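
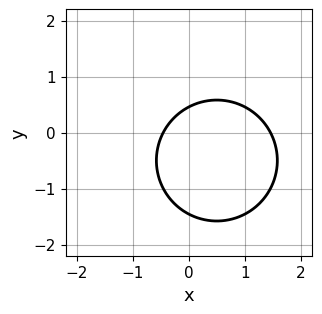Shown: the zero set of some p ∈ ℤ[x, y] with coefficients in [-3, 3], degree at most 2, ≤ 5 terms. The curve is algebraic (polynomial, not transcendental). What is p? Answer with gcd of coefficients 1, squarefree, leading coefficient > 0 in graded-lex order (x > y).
(a) The degree is 2 — a generic line meets the curve in up to 2 points.
(b) The integer polynomial consistent with all of this is the stated p.

3*x^2 + 3*y^2 - 3*x + 3*y - 2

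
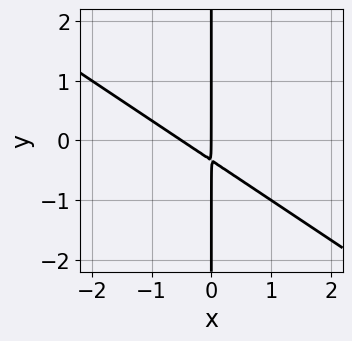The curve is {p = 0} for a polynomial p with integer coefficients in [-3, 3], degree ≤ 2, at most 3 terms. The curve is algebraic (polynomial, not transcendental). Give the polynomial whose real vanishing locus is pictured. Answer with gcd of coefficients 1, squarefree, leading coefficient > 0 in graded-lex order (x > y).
2*x^2 + 3*x*y + x

First, the degree is 2 — no degree-1 curve has this shape.
Next, from the visible intercepts: the visible y-axis segment lies entirely on the curve; it crosses the x-axis at the gridline x = 0.
Finally, matching integer coefficients to the picture gives p.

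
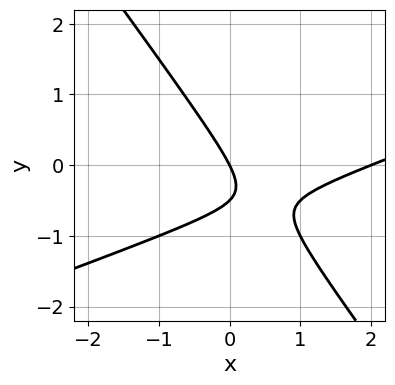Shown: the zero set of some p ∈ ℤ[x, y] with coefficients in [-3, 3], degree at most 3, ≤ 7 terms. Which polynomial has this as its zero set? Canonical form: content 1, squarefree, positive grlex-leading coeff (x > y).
x^2 - 2*x*y - 2*y^2 - 2*x - y

(a) The degree is 2 — the shape is more complex than any degree-1 curve.
(b) From the axis intercepts and sections: it meets the y-axis at y = 0 (among the integer gridlines); among the integer gridlines, it crosses the x-axis at x ∈ {0, 2}.
(c) Putting this together gives p.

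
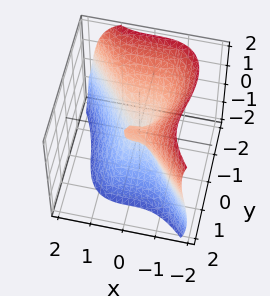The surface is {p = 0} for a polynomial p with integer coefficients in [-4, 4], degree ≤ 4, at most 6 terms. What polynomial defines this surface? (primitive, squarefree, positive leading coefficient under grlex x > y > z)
3*x^3 + 2*y^3 + z^3 - 2*y*z

First, degree: no degree-2 surface has this shape, so deg p = 3.
Then, reading off the gridlines: it crosses the x-axis at the gridline x = 0; it crosses the z-axis at the gridline z = 0.
Finally, together with the visible shape, these determine p as stated.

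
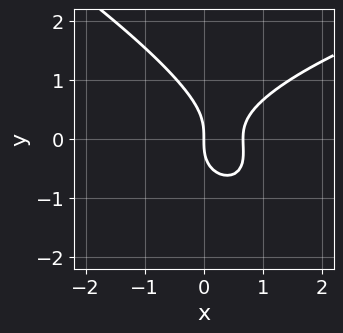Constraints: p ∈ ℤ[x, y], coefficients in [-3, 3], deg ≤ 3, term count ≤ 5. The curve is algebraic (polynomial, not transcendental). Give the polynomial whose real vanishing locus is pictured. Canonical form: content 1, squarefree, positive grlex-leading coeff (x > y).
x*y^2 + 2*y^3 - 3*x^2 + 2*x

The degree is 3 — the shape is more complex than any degree-2 curve.
Against the integer gridlines: it crosses the y-axis at the gridline y = 0; one x-axis crossing is at x = 0.
Putting this together gives p.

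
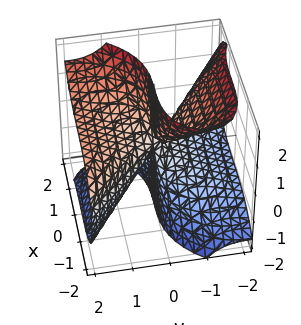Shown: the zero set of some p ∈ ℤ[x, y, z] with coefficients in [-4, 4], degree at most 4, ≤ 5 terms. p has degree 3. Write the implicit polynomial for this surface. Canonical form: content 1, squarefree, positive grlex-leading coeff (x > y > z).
deg p = 3. The shape is more complex than any degree-2 surface.
From the axis intercepts and sections: it crosses the y-axis at the gridline y = 0; it meets the x-axis at x = 0 (among the integer gridlines).
The integer polynomial consistent with all of this is the stated p. Check: (0, 0, 1) on the z-axis lies on the surface, and p(0, 0, 1) = 0. ✓

x^3 + y^3 - y^2*z - 2*y*z^2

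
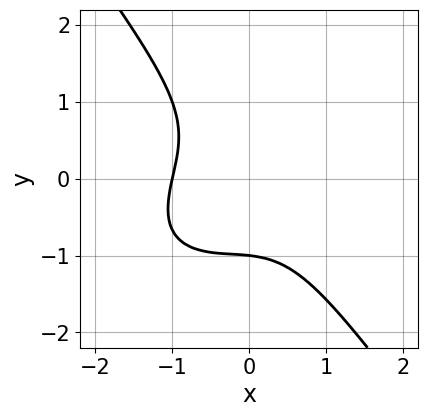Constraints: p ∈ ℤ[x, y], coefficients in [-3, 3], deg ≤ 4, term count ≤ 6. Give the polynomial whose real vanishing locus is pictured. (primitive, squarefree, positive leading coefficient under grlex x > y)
3*x^3 - 2*x^2*y + x*y^2 + 3*y^3 + 3

First, degree: a generic line meets the curve in up to 3 points, so deg p = 3.
Next, observable constraints: it crosses the x-axis at the gridline x = -1; one y-axis crossing is at y = -1.
Finally, together with the visible shape, these determine p as stated.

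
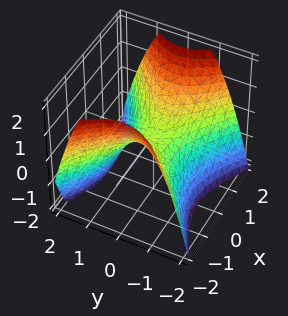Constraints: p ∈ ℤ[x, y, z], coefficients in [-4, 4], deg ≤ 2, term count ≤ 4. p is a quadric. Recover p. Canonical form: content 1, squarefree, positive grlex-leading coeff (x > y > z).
(a) Degree: a hyperbolic paraboloid; a quadric, so deg p = 2.
(b) Symmetries: it's symmetric under y → −y, forcing even powers of y; mirror symmetry x ↦ −x ⇒ only even powers of x.
(c) Against the integer gridlines: it crosses the y-axis at the gridline y = 0; it crosses the x-axis at the gridline x = 0; one z-axis crossing is at z = 0.
(d) Matching integer coefficients to the picture gives p.

2*x^2 - 3*y^2 - 3*z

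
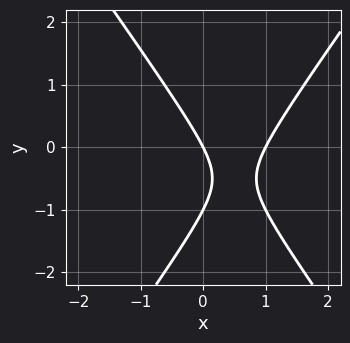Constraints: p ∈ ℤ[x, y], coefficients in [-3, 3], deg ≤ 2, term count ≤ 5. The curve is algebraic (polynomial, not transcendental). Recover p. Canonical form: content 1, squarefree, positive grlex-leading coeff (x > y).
2*x^2 - y^2 - 2*x - y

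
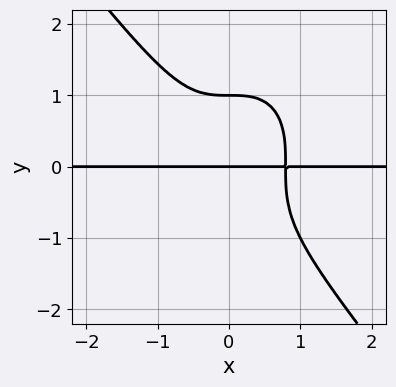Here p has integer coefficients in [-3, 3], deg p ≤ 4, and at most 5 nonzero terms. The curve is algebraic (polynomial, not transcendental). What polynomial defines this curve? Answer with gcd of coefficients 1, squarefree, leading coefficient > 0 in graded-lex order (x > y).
2*x^3*y + y^4 - y

deg p = 4.
From the axis intercepts and sections: every point of the x-axis in the box is on the curve; among the integer gridlines, it crosses the y-axis at y ∈ {0, 1}.
These observations pin down the coefficients.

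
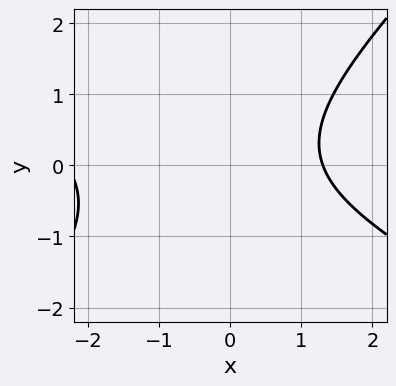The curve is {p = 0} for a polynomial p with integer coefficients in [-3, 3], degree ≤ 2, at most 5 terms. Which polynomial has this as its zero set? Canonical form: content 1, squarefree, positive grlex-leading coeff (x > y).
x^2 + x*y - 2*y^2 + x - 3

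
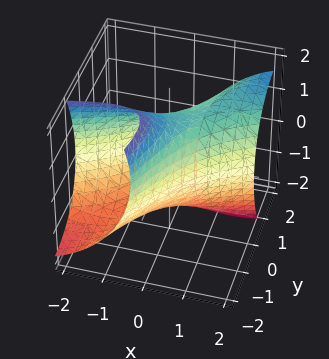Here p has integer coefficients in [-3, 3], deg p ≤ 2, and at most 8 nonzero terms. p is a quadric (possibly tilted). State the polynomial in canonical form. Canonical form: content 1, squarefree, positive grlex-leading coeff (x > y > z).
The degree is 2 — no degree-1 surface has this shape.
Solving for integer coefficients yields p as stated.

x^2 - 3*x*y + y^2 + y*z + z^2 - 2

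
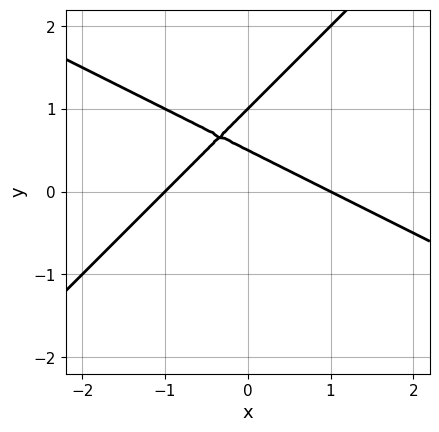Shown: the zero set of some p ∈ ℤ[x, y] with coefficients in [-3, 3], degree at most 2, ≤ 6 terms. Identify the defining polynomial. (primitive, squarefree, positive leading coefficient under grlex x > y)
x^2 + x*y - 2*y^2 + 3*y - 1

(a) Degree: no degree-1 curve has this shape, so deg p = 2.
(b) Against the integer gridlines: among the integer gridlines, it crosses the x-axis at x ∈ {-1, 1}; one y-axis crossing is at y = 1.
(c) Assembling these constraints gives the stated polynomial.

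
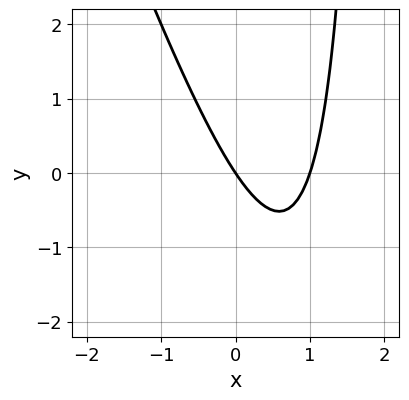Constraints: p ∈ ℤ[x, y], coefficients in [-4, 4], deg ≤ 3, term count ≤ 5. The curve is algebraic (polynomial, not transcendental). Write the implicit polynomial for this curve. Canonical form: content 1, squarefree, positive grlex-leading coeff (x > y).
(a) Degree: no degree-1 curve has this shape, so deg p = 2.
(b) Observable constraints: among the integer gridlines, it crosses the x-axis at x ∈ {0, 1}; one y-axis crossing is at y = 0.
(c) Matching integer coefficients to the picture gives p.

3*x^2 + x*y - 3*x - 2*y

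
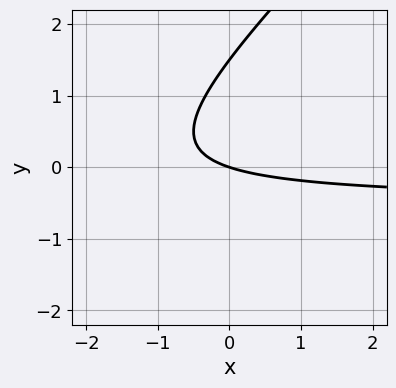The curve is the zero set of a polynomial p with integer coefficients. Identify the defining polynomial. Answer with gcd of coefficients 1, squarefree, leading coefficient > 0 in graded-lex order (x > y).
deg p = 2.
From the visible intercepts: one y-axis crossing is at y = 0; it crosses the x-axis at the gridline x = 0.
Assembling these constraints gives the stated polynomial.

2*x*y - 2*y^2 + x + 3*y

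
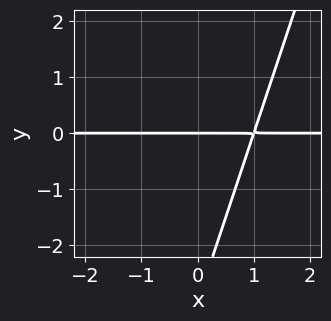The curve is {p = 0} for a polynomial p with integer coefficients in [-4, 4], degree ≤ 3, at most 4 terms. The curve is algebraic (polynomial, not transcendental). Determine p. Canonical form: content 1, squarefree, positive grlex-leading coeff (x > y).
(a) Degree: no degree-1 curve has this shape, so deg p = 2.
(b) From the axis intercepts and sections: one y-axis crossing is at y = 0; the visible x-axis segment lies entirely on the curve.
(c) These observations pin down the coefficients.

3*x*y - y^2 - 3*y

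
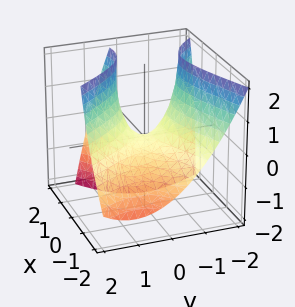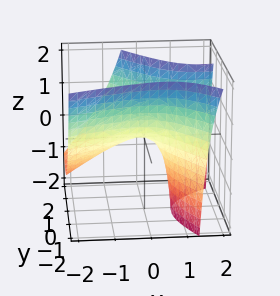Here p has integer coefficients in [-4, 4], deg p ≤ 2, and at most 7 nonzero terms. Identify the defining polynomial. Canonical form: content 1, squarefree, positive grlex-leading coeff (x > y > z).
2*x^2 - 3*x*y - 3*x*z - 3*y^2 + 3*z

First, deg p = 2. The shape is more complex than any degree-1 surface.
Next, from the visible intercepts: it meets the z-axis at z = 0 (among the integer gridlines); it crosses the y-axis at the gridline y = 0; it meets the x-axis at x = 0 (among the integer gridlines).
Finally, putting this together gives p.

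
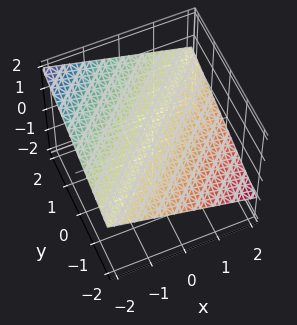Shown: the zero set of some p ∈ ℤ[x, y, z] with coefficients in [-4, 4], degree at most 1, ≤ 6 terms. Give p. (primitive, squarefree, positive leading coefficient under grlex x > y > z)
x - y + 3*z - 2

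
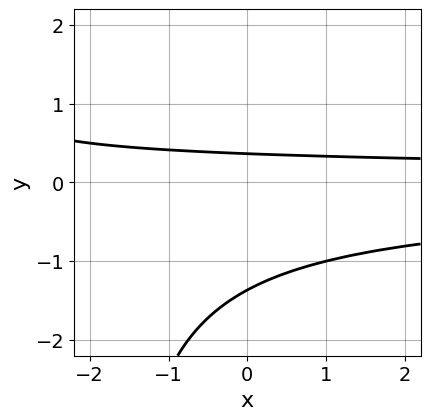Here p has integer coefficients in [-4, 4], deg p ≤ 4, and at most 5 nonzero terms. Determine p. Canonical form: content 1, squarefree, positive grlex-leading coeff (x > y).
deg p = 3.
From the axis intercepts and sections: no x-intercept at any integer in the box.
Putting this together gives p.

x*y^2 + 2*y^2 + 2*y - 1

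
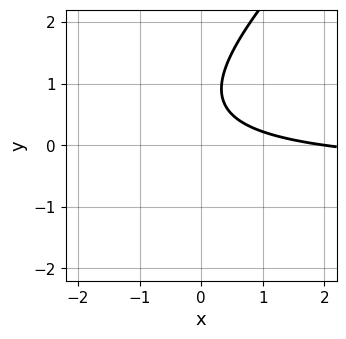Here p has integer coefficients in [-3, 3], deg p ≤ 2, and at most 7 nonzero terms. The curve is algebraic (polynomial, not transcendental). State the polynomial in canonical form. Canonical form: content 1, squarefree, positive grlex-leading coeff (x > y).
(a) Degree: no degree-1 curve has this shape, so deg p = 2.
(b) From the axis intercepts and sections: it crosses the x-axis at the gridline x = 2; the curve avoids every integer y-axis point in the box.
(c) These observations pin down the coefficients.

2*x*y - 2*y^2 + x + 3*y - 2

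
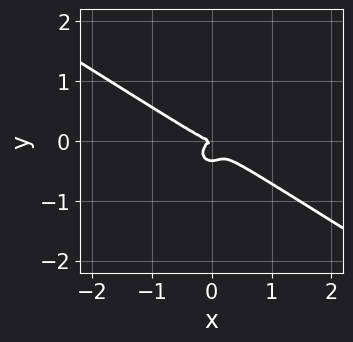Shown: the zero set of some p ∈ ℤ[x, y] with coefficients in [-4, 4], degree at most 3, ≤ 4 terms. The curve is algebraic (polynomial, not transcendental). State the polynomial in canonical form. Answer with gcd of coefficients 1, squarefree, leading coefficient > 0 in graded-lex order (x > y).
2*x^3 + 2*x^2*y + 3*y^3 + y^2

1. The degree is 3 — a generic line meets the curve in up to 3 points.
2. Checking where it meets the axes: it crosses the y-axis at the gridline y = 0; it meets the x-axis at x = 0 (among the integer gridlines).
3. Solving for integer coefficients yields p as stated.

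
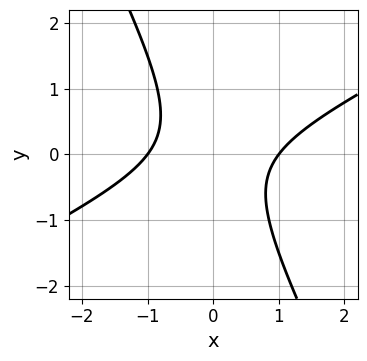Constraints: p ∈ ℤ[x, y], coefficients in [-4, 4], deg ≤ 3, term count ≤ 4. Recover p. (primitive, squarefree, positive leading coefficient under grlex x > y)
(a) Degree: no degree-1 curve has this shape, so deg p = 2.
(b) From the visible intercepts: no y-intercept at any integer in the box; the x-axis gridline crossings are at x ∈ {-1, 1}.
(c) The integer polynomial consistent with all of this is the stated p.

2*x^2 - 3*x*y - 2*y^2 - 2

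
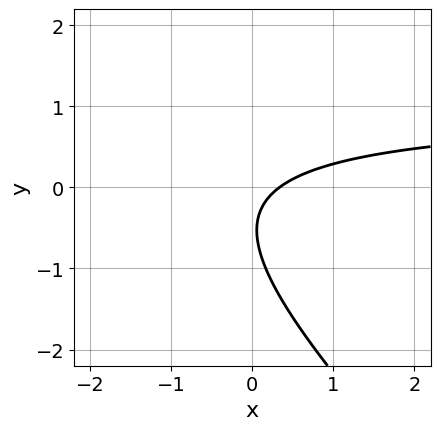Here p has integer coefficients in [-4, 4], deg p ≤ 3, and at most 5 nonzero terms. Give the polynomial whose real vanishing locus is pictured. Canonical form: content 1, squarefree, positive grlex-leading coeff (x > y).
3*x*y + 3*y^2 - 3*x + 3*y + 1

(a) The degree is 2 — no degree-1 curve has this shape.
(b) From the axis intercepts and sections: it misses every integer gridline on the y-axis.
(c) Solving for integer coefficients yields p as stated.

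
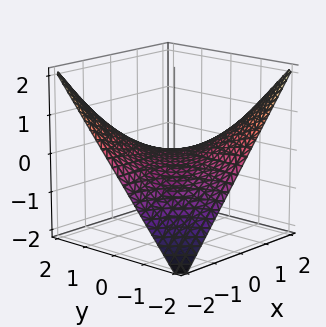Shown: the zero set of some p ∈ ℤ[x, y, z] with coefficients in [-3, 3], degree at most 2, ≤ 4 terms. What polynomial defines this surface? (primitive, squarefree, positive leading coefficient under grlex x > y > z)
x*y + 2*z

First, degree: a saddle surface; a quadric, so deg p = 2.
Next, reading off the gridlines: it meets the z-axis at z = 0 (among the integer gridlines); every point of the x-axis in the box is on the surface; the visible y-axis segment lies entirely on the surface.
Finally, matching integer coefficients to the picture gives p.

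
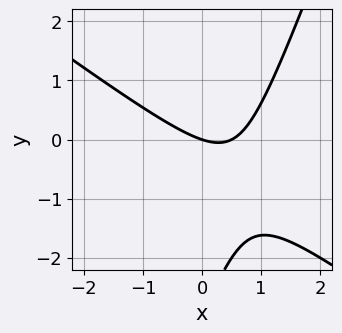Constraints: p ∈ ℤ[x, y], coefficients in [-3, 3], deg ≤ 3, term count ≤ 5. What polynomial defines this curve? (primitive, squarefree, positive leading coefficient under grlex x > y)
2*x^2 + 2*x*y - y^2 - x - 3*y

Degree: the shape is more complex than any degree-1 curve, so deg p = 2.
Observable constraints: it meets the y-axis at y = 0 (among the integer gridlines); it crosses the x-axis at the gridline x = 0.
These observations pin down the coefficients.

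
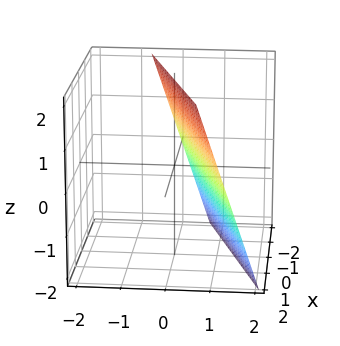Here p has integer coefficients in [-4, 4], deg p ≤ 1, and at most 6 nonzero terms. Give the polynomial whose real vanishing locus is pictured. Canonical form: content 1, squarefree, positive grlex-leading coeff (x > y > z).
x - 3*y - z + 2

Degree: the surface is flat (a plane), so deg p = 1.
Against the integer gridlines: it crosses the x-axis at the gridline x = -2; it crosses the z-axis at the gridline z = 2.
These observations pin down the coefficients.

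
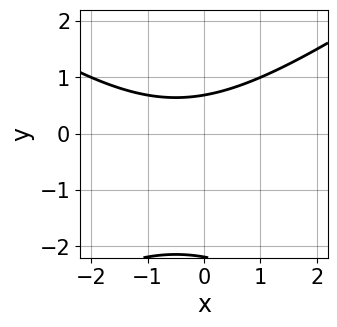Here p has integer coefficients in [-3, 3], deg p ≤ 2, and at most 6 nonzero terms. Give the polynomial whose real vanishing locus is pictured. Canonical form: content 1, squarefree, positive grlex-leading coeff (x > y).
x^2 - 2*y^2 + x - 3*y + 3

1. deg p = 2. A generic line meets the curve in up to 2 points.
2. From the visible intercepts: it misses every integer gridline on the x-axis.
3. Putting this together gives p.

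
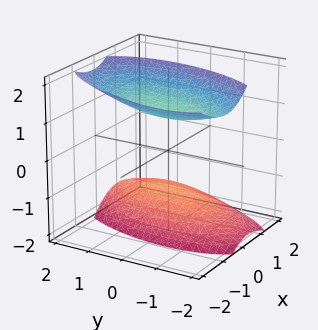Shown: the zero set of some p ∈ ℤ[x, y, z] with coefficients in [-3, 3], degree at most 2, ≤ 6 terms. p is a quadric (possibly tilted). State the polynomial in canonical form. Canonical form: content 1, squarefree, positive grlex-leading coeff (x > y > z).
3*x^2 - x*y + 2*x*z + y^2 - 2*z^2 + 3

The picture has 2 separate pieces. They look like related sheets of one shape, so recover p as a whole.
deg p = 2. The shape is more complex than any degree-1 surface.
Observable constraints: it misses every integer gridline on the x-axis; no y-intercept at any integer in the box.
Fitting integer coefficients to these (and the overall shape) gives p.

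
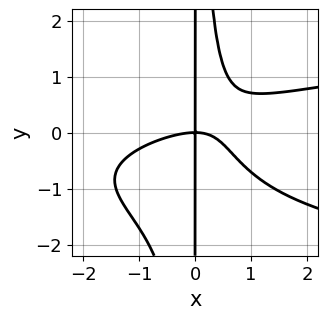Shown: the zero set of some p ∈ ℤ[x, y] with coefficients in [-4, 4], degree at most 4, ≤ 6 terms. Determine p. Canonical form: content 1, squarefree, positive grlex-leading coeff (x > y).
The degree is 4 — no degree-3 curve has this shape.
Reading off the gridlines: it meets the x-axis at x = 0 (among the integer gridlines); every point of the y-axis in the box is on the curve.
Solving for integer coefficients yields p as stated.

2*x^2*y^2 - x^3 + 2*x^2*y - 2*x*y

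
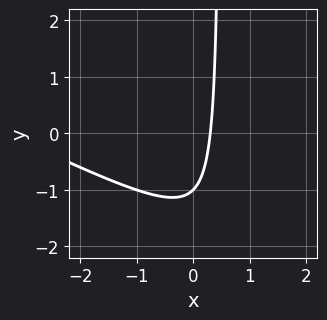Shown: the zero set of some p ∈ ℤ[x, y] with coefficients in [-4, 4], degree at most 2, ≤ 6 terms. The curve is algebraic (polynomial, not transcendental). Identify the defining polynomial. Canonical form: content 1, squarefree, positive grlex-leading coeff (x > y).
x^2 + 2*x*y + 3*x - y - 1

(a) Degree: the shape is more complex than any degree-1 curve, so deg p = 2.
(b) Observable constraints: one y-axis crossing is at y = -1.
(c) Fitting integer coefficients to these (and the overall shape) gives p.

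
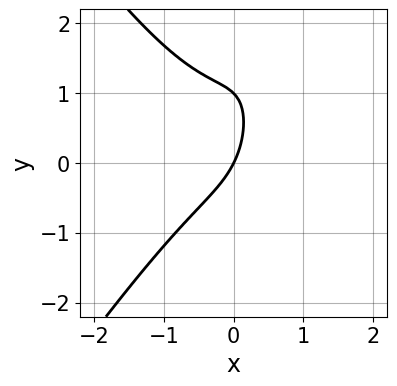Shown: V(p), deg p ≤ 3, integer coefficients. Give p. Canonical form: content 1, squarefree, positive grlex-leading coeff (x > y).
1. Degree: no degree-2 curve has this shape, so deg p = 3.
2. Reading off the gridlines: the y-axis gridline crossings are at y ∈ {0, 1}; it meets the x-axis at x = 0 (among the integer gridlines).
3. Assembling these constraints gives the stated polynomial.

2*x^3 - x*y^2 + y^2 + 2*x - y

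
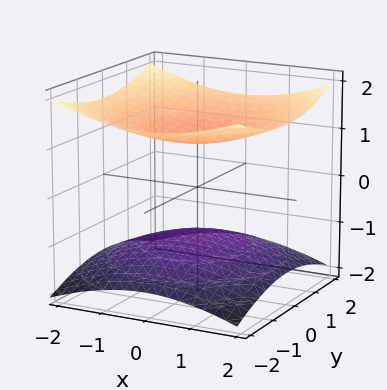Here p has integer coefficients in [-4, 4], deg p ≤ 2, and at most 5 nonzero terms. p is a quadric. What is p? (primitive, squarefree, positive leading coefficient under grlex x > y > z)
The picture has 2 separate pieces. Treating them together as one polynomial.
Degree: two separate bowl-shaped sheets opening away from each other; a quadric, so deg p = 2.
Symmetries: the z ↦ −z reflection is a symmetry, so z appears only in even powers; rotational symmetry about the z-axis ⇒ p depends on x, y only through x² + y².
From the axis intercepts and sections: no x-intercept at any integer in the box; the surface avoids every integer y-axis point in the box; the z-axis gridline crossings are at z ∈ {-1, 1}.
Putting this together gives p.

x^2 + y^2 - 3*z^2 + 3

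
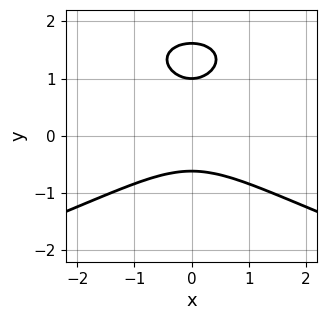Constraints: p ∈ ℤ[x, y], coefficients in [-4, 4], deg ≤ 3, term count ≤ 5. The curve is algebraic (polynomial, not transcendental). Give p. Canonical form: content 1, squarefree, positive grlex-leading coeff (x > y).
y^3 + x^2 - 2*y^2 + 1

The degree is 3 — a generic line meets the curve in up to 3 points.
Symmetries: the x ↦ −x reflection is a symmetry, so x appears only in even powers.
Checking where it meets the axes: it meets the y-axis at y = 1 (among the integer gridlines); no x-intercept at any integer in the box.
The integer polynomial consistent with all of this is the stated p.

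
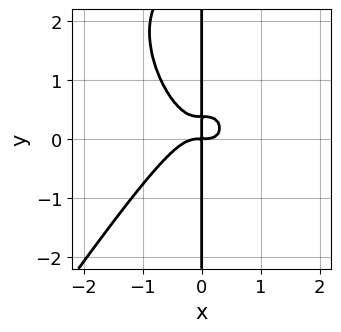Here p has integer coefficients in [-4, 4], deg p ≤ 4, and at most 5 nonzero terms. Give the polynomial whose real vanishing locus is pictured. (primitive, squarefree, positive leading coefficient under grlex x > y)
3*x^4 - x*y^3 + 3*x*y^2 - x*y

First, degree: the shape is more complex than any degree-3 curve, so deg p = 4.
Next, observable constraints: every point of the y-axis in the box is on the curve.
Finally, fitting integer coefficients to these (and the overall shape) gives p.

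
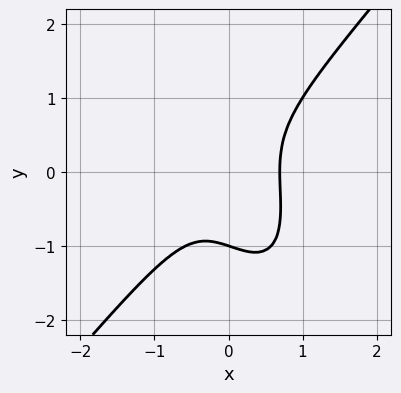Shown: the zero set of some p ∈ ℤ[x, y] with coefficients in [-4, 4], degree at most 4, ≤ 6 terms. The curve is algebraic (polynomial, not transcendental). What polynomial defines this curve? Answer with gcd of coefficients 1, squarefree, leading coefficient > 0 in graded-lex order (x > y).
The degree is 3 — the shape is more complex than any degree-2 curve.
Observable constraints: it meets the y-axis at y = -1 (among the integer gridlines).
Putting this together gives p.

3*x^3 - x*y^2 - y^3 - 1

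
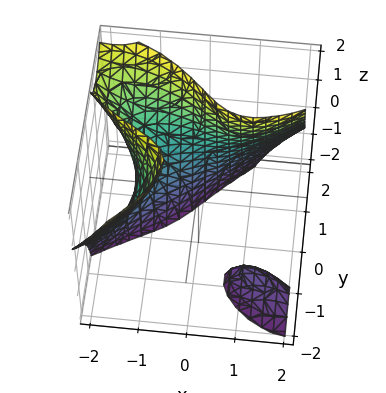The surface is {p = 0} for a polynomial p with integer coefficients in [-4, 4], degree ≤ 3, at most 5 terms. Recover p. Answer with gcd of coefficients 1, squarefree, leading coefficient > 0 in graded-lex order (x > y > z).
x^3 - 3*x*y*z - 2*y^3 + 2

1. There are 2 components. Treating them together as one polynomial.
2. Degree: no degree-2 surface has this shape, so deg p = 3.
3. From the axis intercepts and sections: the surface avoids every integer z-axis point in the box; it meets the y-axis at y = 1 (among the integer gridlines).
4. Together with the visible shape, these determine p as stated.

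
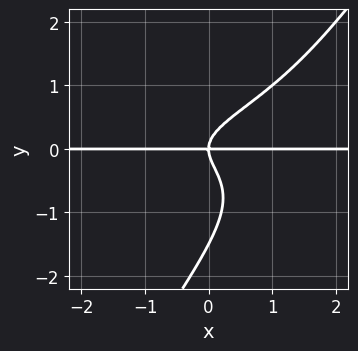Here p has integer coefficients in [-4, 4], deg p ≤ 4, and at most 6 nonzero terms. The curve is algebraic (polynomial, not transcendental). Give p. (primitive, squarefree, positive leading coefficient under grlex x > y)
3*x*y^3 - 2*y^4 - 3*y^3 + 2*x*y

1. deg p = 4.
2. Observable constraints: it meets the y-axis at y = 0 (among the integer gridlines); every point of the x-axis in the box is on the curve.
3. Solving for integer coefficients yields p as stated.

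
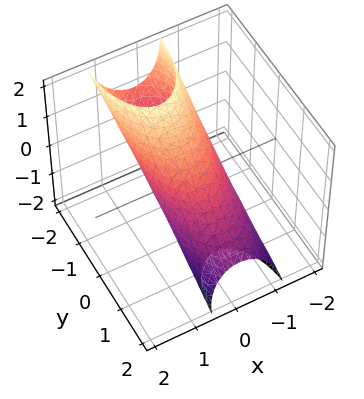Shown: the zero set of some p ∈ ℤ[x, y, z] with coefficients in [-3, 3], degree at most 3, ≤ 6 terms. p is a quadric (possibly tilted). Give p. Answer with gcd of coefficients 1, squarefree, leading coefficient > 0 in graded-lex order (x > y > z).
(a) Degree: the shape is more complex than any degree-1 surface, so deg p = 2.
(b) Putting this together gives p.

3*x^2 - x*z + y^2 + 2*y*z + z^2 - 2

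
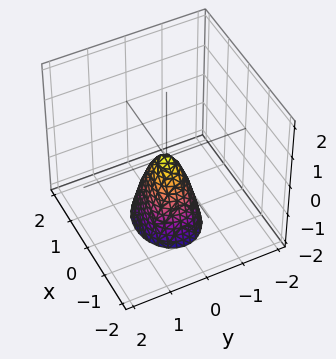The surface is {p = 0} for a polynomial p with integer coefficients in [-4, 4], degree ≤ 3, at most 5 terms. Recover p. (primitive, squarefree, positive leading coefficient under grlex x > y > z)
2*x^2 + 3*y^2 + z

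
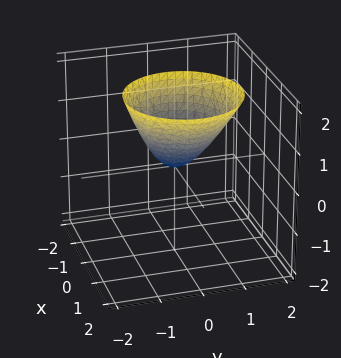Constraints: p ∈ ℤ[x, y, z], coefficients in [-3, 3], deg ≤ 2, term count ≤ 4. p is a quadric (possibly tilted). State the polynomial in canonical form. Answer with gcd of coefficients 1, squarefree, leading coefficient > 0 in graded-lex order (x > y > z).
Degree: the shape is more complex than any degree-1 surface, so deg p = 2.
From the visible intercepts: one y-axis crossing is at y = 0; one z-axis crossing is at z = 0; it crosses the x-axis at the gridline x = 0.
The integer polynomial consistent with all of this is the stated p.

3*x^2 - 2*x*z + 3*y^2 - 2*z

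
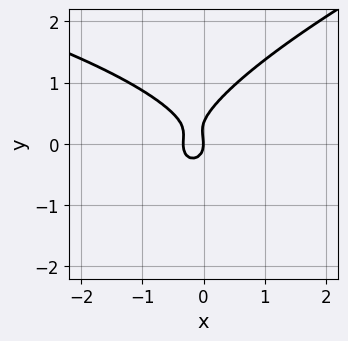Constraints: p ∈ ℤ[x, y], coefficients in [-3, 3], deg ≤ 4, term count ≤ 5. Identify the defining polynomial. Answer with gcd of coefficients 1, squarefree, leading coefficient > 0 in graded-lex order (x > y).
x*y^2 - 3*y^3 + 3*x^2 + y^2 + x

First, the degree is 3 — the shape is more complex than any degree-2 curve.
Then, from the visible intercepts: one x-axis crossing is at x = 0; one y-axis crossing is at y = 0.
Finally, the integer polynomial consistent with all of this is the stated p.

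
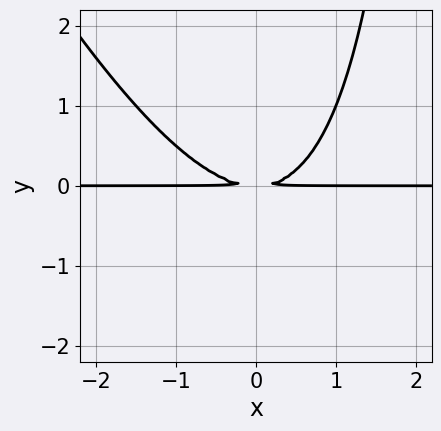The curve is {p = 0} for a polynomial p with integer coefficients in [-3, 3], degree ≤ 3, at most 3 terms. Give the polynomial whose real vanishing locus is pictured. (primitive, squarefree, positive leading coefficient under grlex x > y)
1. The degree is 3 — the shape is more complex than any degree-2 curve.
2. Observable constraints: every point of the x-axis in the box is on the curve.
3. Assembling these constraints gives the stated polynomial.

2*x^2*y + x*y^2 - 3*y^2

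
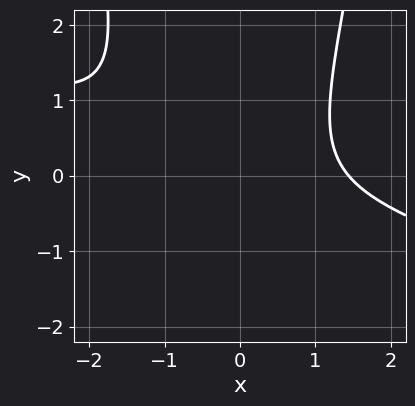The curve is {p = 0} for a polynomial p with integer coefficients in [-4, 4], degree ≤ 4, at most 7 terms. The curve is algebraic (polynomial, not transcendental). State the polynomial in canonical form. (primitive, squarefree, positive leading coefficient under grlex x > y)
x^3 + 3*x^2*y - 2*y^2 - y - 3

deg p = 3. No degree-2 curve has this shape.
From the visible intercepts: no y-intercept at any integer in the box.
These observations pin down the coefficients.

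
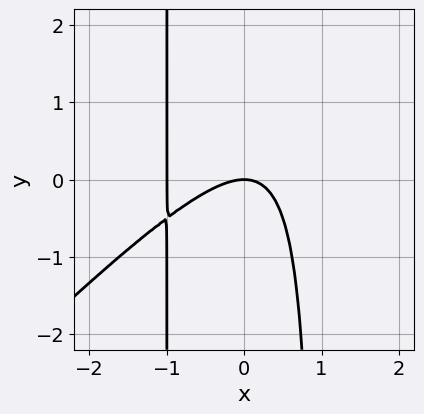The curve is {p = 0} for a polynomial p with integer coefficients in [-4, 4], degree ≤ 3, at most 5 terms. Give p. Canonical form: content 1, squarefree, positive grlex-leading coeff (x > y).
(a) The degree is 3 — no degree-2 curve has this shape.
(b) Checking where it meets the axes: among the integer gridlines, it crosses the x-axis at x ∈ {-1, 0}; it meets the y-axis at y = 0 (among the integer gridlines).
(c) Together with the visible shape, these determine p as stated.

x^3 - x^2*y + x^2 + y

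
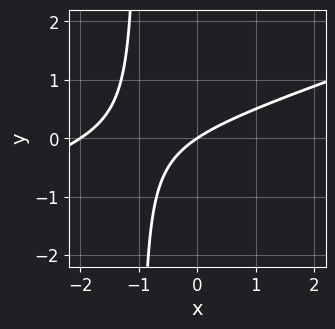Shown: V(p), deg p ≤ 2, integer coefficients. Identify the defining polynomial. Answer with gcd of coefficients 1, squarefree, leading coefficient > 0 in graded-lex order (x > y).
(a) Degree: the shape is more complex than any degree-1 curve, so deg p = 2.
(b) Against the integer gridlines: it crosses the y-axis at the gridline y = 0; the x-axis gridline crossings are at x ∈ {-2, 0}.
(c) Putting this together gives p.

x^2 - 3*x*y + 2*x - 3*y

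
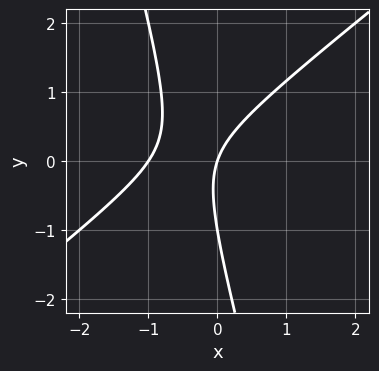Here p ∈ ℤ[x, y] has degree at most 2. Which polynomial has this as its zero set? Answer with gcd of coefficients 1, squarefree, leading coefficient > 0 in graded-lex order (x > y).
3*x^2 - 3*x*y - y^2 + 3*x - y

1. Degree: no degree-1 curve has this shape, so deg p = 2.
2. Against the integer gridlines: among the integer gridlines, it crosses the y-axis at y ∈ {-1, 0}; the x-axis gridline crossings are at x ∈ {-1, 0}.
3. Together with the visible shape, these determine p as stated.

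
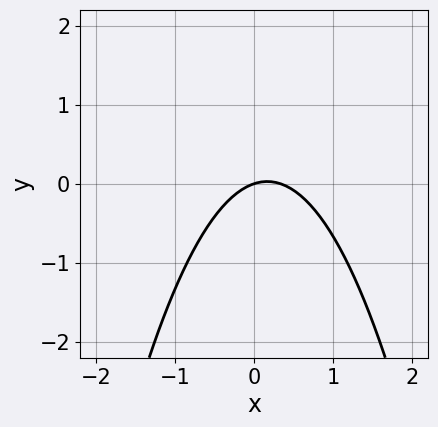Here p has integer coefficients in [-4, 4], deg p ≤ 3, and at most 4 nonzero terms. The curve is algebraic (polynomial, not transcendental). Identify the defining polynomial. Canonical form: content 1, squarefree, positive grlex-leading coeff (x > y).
1. The degree is 2 — the shape is more complex than any degree-1 curve.
2. Against the integer gridlines: it meets the y-axis at y = 0 (among the integer gridlines); it crosses the x-axis at the gridline x = 0.
3. Together with the visible shape, these determine p as stated.

3*x^2 - x + 3*y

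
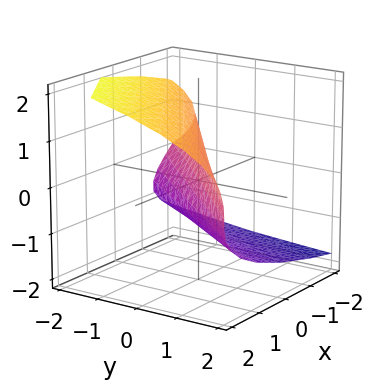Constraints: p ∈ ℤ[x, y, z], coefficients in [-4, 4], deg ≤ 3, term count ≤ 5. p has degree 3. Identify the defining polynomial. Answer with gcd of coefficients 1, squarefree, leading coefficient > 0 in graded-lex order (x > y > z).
2*z^3 + y*z - 3*x + 3*y - 2*z

deg p = 3.
From the axis intercepts and sections: the z-axis gridline crossings are at z ∈ {-1, 0, 1}; it meets the y-axis at y = 0 (among the integer gridlines); it crosses the x-axis at the gridline x = 0.
The integer polynomial consistent with all of this is the stated p.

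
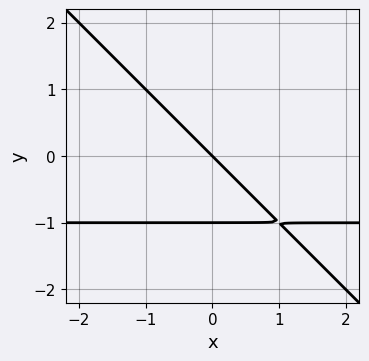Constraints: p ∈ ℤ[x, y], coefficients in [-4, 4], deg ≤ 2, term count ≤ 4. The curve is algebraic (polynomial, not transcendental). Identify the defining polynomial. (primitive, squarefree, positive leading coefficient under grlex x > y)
x*y + y^2 + x + y

(a) Degree: the shape is more complex than any degree-1 curve, so deg p = 2.
(b) Observable constraints: one x-axis crossing is at x = 0; among the integer gridlines, it crosses the y-axis at y ∈ {-1, 0}.
(c) Together with the visible shape, these determine p as stated.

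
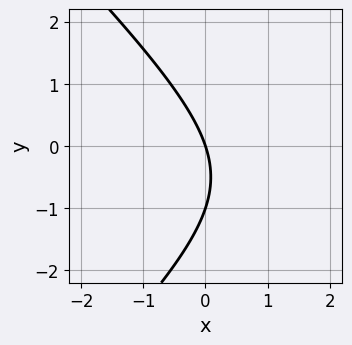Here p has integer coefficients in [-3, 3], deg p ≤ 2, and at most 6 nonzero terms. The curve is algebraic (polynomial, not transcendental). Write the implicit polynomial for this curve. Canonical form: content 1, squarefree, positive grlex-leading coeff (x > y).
x^2 - y^2 - 3*x - y

(a) deg p = 2. A generic line meets the curve in up to 2 points.
(b) Observable constraints: one x-axis crossing is at x = 0; the y-axis gridline crossings are at y ∈ {-1, 0}.
(c) Assembling these constraints gives the stated polynomial.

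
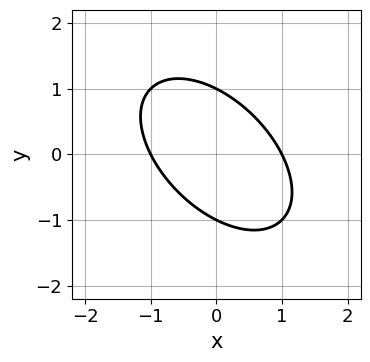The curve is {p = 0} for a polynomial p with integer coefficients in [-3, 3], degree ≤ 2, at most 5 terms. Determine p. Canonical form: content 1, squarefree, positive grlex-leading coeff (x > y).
(a) Degree: no degree-1 curve has this shape, so deg p = 2.
(b) Against the integer gridlines: among the integer gridlines, it crosses the x-axis at x ∈ {-1, 1}; among the integer gridlines, it crosses the y-axis at y ∈ {-1, 1}.
(c) Matching integer coefficients to the picture gives p.

x^2 + x*y + y^2 - 1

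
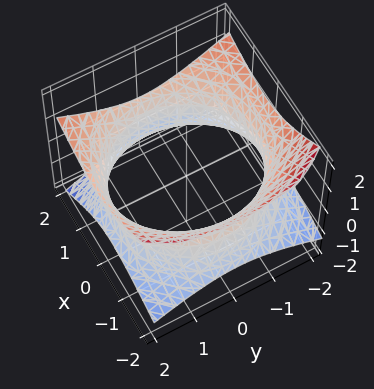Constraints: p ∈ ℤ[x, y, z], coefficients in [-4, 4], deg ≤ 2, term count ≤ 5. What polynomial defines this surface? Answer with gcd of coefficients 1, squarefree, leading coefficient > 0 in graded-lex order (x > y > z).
1. Degree: the shape is more complex than any degree-1 surface, so deg p = 2.
2. From the axis intercepts and sections: it misses every integer gridline on the z-axis.
3. Together with the visible shape, these determine p as stated.

x^2 - x*z + y^2 - 2*z^2 - 3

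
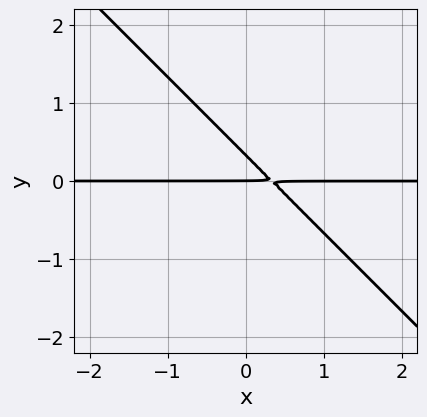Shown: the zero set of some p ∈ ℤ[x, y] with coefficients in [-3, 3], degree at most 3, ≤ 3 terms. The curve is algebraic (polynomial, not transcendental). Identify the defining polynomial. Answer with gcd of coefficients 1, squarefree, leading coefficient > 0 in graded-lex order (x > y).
First, degree: the shape is more complex than any degree-1 curve, so deg p = 2.
Next, checking where it meets the axes: one y-axis crossing is at y = 0; the visible x-axis segment lies entirely on the curve.
Finally, matching integer coefficients to the picture gives p.

3*x*y + 3*y^2 - y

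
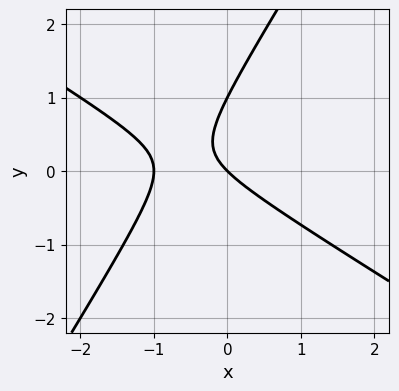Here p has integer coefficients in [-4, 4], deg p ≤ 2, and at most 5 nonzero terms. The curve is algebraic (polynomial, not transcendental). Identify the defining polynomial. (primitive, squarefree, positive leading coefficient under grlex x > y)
x^2 + x*y - y^2 + x + y

(a) Degree: the shape is more complex than any degree-1 curve, so deg p = 2.
(b) Reading off the gridlines: among the integer gridlines, it crosses the x-axis at x ∈ {-1, 0}; the y-axis gridline crossings are at y ∈ {0, 1}.
(c) The integer polynomial consistent with all of this is the stated p.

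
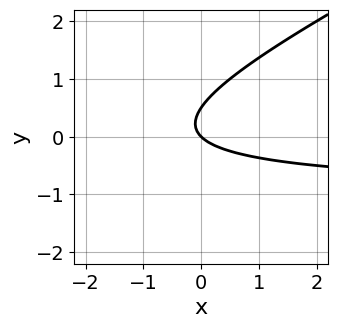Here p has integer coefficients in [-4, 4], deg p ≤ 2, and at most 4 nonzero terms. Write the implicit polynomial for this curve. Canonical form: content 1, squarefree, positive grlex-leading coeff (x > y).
(a) deg p = 2. A generic line meets the curve in up to 2 points.
(b) From the axis intercepts and sections: it meets the y-axis at y = 0 (among the integer gridlines); it meets the x-axis at x = 0 (among the integer gridlines).
(c) Together with the visible shape, these determine p as stated.

x*y - 2*y^2 + x + y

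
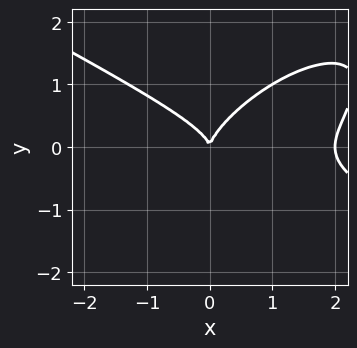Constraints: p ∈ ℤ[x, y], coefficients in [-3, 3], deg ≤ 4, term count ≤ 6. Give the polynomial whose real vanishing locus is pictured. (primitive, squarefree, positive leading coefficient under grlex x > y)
x^3 - 2*x*y^2 + 3*y^3 - 2*x^2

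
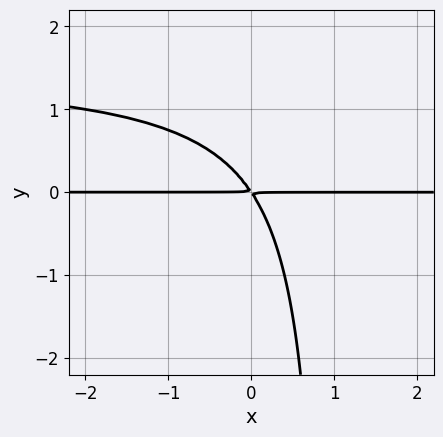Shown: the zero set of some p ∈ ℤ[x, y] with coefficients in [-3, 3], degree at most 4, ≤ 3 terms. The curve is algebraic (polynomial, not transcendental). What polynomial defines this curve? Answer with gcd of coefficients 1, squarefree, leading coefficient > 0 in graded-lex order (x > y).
2*x*y^2 - 3*x*y - 2*y^2

(a) deg p = 3.
(b) Observable constraints: the visible x-axis segment lies entirely on the curve.
(c) Together with the visible shape, these determine p as stated.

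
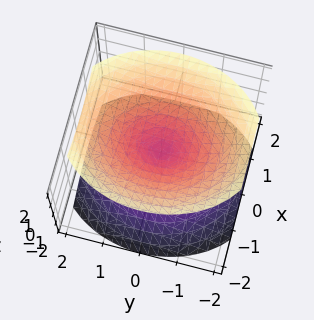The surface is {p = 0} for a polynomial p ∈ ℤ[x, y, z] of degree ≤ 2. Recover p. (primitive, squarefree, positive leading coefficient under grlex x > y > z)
3*x^2 + 2*y^2 - 3*z^2

I count 2 distinct pieces.
The degree is 2 — two nappes meeting at a single point; a quadric.
Symmetries: it's symmetric under x → −x, forcing even powers of x; mirror symmetry y ↦ −y ⇒ only even powers of y; the z ↦ −z reflection is a symmetry, so z appears only in even powers.
Checking where it meets the axes: it crosses the z-axis at the gridline z = 0; it crosses the y-axis at the gridline y = 0.
Fitting integer coefficients to these (and the overall shape) gives p.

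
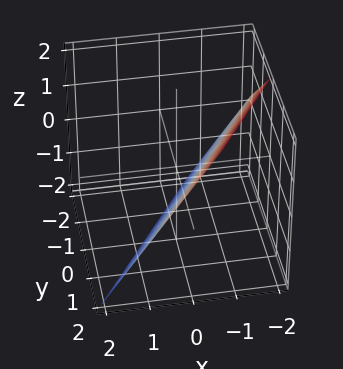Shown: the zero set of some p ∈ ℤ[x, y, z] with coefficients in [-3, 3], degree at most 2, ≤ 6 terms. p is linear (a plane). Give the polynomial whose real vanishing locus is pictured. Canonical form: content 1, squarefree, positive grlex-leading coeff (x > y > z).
3*x - 2*y + 2*z + 2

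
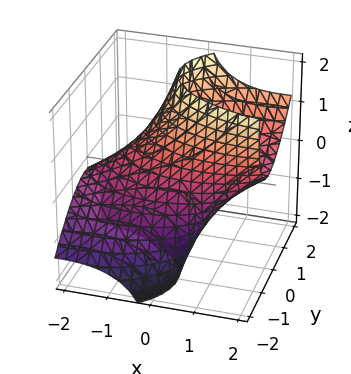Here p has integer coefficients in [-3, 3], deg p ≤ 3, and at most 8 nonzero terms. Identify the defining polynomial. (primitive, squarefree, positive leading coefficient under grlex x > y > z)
x^2 - 3*x*z + 3*y^2 - 3*y*z + z^2 - 3

First, deg p = 2. No degree-1 surface has this shape.
Then, reading off the gridlines: the y-axis gridline crossings are at y ∈ {-1, 1}.
Finally, together with the visible shape, these determine p as stated.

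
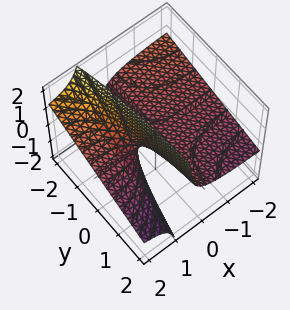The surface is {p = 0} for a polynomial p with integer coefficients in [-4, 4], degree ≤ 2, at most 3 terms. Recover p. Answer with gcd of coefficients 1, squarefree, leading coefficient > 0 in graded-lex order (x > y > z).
(a) Degree: the shape is more complex than any degree-1 surface, so deg p = 2.
(b) Observable constraints: every point of the y-axis in the box is on the surface; the visible x-axis segment lies entirely on the surface; it meets the z-axis at z = 0 (among the integer gridlines).
(c) Matching integer coefficients to the picture gives p.

x*y + 3*x*z - 2*z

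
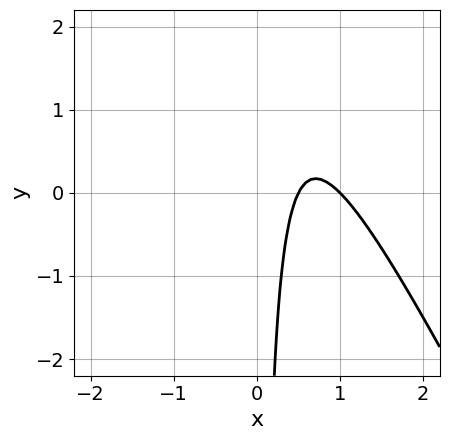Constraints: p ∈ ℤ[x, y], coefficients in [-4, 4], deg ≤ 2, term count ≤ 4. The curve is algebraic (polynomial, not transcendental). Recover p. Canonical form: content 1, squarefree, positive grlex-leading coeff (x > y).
2*x^2 + x*y - 3*x + 1

(a) deg p = 2. A generic line meets the curve in up to 2 points.
(b) From the axis intercepts and sections: it meets the x-axis at x = 1 (among the integer gridlines); it misses every integer gridline on the y-axis.
(c) Putting this together gives p.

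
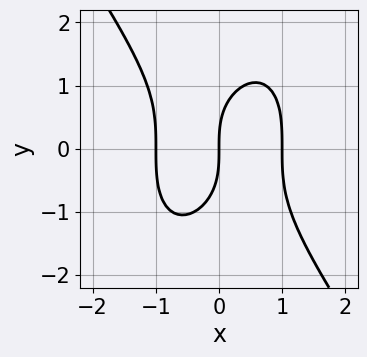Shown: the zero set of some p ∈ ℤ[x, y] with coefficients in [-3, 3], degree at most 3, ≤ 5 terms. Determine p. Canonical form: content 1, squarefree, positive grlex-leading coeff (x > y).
3*x^3 + y^3 - 3*x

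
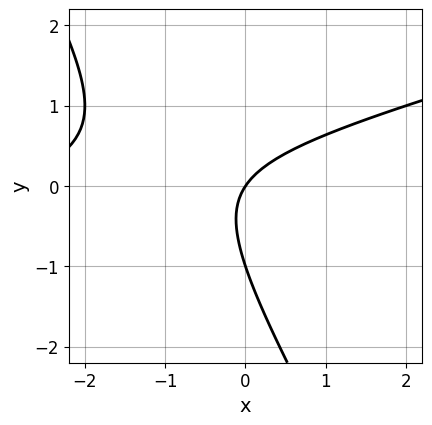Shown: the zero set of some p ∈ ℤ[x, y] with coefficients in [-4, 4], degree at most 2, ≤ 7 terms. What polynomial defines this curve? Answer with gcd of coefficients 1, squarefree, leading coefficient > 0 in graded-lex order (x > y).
x^2 - 3*x*y - 2*y^2 + 3*x - 2*y

The degree is 2 — a generic line meets the curve in up to 2 points.
From the visible intercepts: among the integer gridlines, it crosses the y-axis at y ∈ {-1, 0}; it crosses the x-axis at the gridline x = 0.
Fitting integer coefficients to these (and the overall shape) gives p.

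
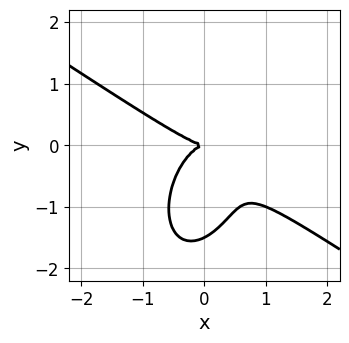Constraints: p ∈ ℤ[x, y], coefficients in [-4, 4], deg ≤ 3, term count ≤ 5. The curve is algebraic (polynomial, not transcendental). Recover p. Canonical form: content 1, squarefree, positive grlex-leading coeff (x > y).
(a) Degree: a generic line meets the curve in up to 3 points, so deg p = 3.
(b) Observable constraints: one x-axis crossing is at x = 0; it crosses the y-axis at the gridline y = 0.
(c) Assembling these constraints gives the stated polynomial.

3*x^3 + 3*x^2*y - x*y^2 + 2*y^3 + 3*y^2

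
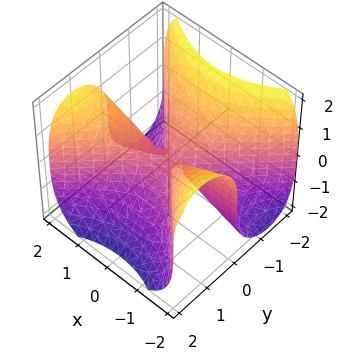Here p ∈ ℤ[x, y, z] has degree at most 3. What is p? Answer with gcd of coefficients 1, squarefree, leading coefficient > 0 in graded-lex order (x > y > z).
1. deg p = 3. A generic line meets the surface in up to 3 points.
2. Observable constraints: one z-axis crossing is at z = 0; every point of the x-axis in the box is on the surface; one y-axis crossing is at y = 0.
3. The integer polynomial consistent with all of this is the stated p.

2*x^2*y - 2*y^3 - z^3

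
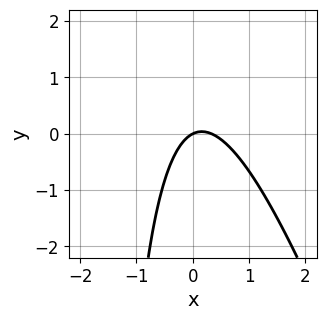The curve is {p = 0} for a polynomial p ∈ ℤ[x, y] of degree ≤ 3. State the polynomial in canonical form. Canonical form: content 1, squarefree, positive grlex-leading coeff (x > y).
Degree: no degree-1 curve has this shape, so deg p = 2.
From the visible intercepts: one x-axis crossing is at x = 0; it meets the y-axis at y = 0 (among the integer gridlines).
Assembling these constraints gives the stated polynomial.

3*x^2 + x*y - x + 2*y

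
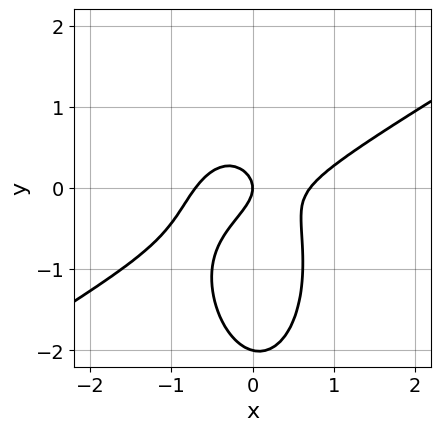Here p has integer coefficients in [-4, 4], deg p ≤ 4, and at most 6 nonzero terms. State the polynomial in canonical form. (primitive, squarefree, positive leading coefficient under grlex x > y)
(a) deg p = 3. A generic line meets the curve in up to 3 points.
(b) Reading off the gridlines: the y-axis gridline crossings are at y ∈ {-2, 0}; one x-axis crossing is at x = 0.
(c) Assembling these constraints gives the stated polynomial.

2*x^3 - 3*x^2*y - y^3 - 2*y^2 - x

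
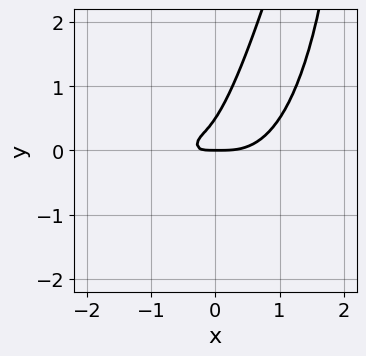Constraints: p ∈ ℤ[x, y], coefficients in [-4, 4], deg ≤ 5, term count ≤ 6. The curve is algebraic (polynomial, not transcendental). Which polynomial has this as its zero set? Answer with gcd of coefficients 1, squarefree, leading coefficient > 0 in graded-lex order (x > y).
1. deg p = 4. The shape is more complex than any degree-3 curve.
2. From the visible intercepts: it meets the x-axis at x = 0 (among the integer gridlines); it meets the y-axis at y = 0 (among the integer gridlines).
3. Solving for integer coefficients yields p as stated.

3*x^4 - 3*x^2*y - 3*x*y + 2*y^2 - y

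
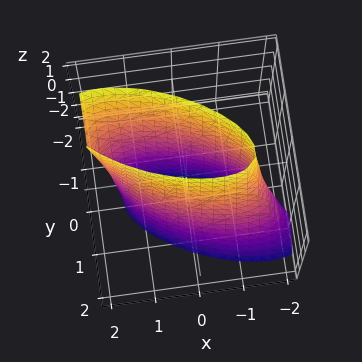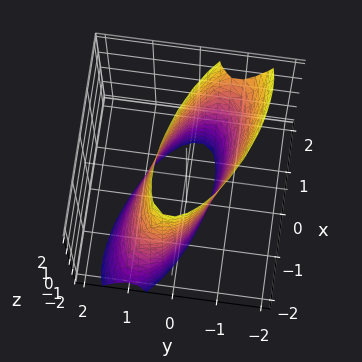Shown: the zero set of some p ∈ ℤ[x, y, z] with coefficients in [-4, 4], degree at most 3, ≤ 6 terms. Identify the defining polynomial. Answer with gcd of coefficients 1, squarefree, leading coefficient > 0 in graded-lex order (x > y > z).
x^2 + 2*x*y + 3*y^2 + y*z - 2

(a) Degree: a generic line meets the surface in up to 2 points, so deg p = 2.
(b) From the axis intercepts and sections: it misses every integer gridline on the z-axis.
(c) Together with the visible shape, these determine p as stated.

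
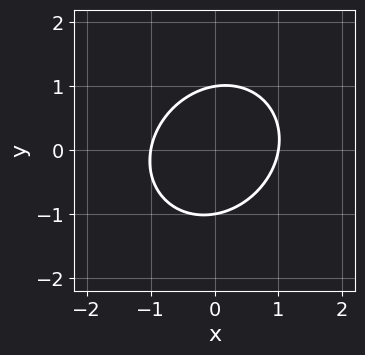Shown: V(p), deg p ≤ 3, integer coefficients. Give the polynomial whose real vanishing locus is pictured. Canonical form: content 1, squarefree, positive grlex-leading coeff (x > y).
3*x^2 - x*y + 3*y^2 - 3

(a) Degree: no degree-1 curve has this shape, so deg p = 2.
(b) From the visible intercepts: among the integer gridlines, it crosses the y-axis at y ∈ {-1, 1}; among the integer gridlines, it crosses the x-axis at x ∈ {-1, 1}.
(c) These observations pin down the coefficients.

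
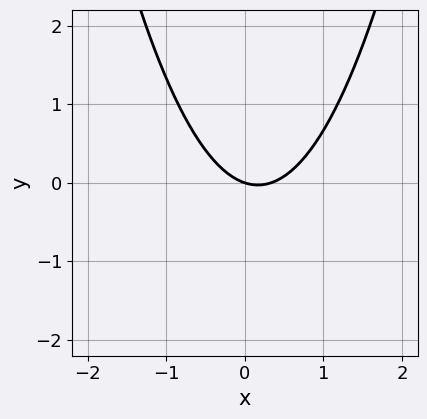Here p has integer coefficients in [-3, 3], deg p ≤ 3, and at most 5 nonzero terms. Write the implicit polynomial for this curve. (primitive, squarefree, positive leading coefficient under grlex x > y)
3*x^2 - x - 3*y

(a) The degree is 2 — a generic line meets the curve in up to 2 points.
(b) Reading off the gridlines: it crosses the x-axis at the gridline x = 0; one y-axis crossing is at y = 0.
(c) Solving for integer coefficients yields p as stated.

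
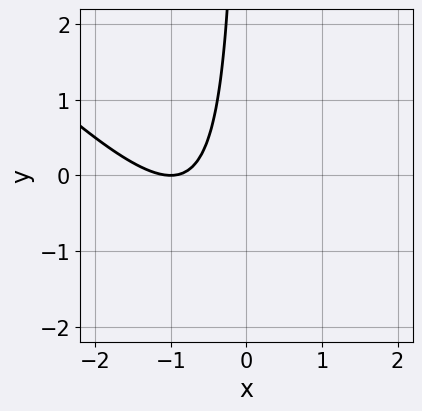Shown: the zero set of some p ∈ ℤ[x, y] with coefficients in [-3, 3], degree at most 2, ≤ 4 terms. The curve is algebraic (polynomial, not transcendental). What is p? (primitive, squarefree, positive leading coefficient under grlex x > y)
x^2 + x*y + 2*x + 1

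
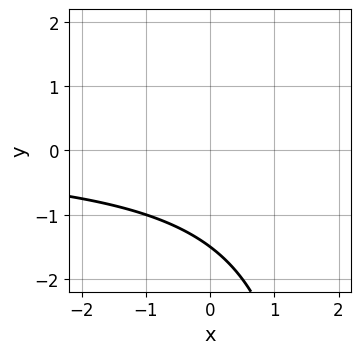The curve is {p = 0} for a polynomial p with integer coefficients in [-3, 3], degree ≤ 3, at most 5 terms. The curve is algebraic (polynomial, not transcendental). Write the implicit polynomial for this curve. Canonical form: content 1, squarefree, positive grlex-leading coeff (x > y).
x*y - 2*y - 3

First, the degree is 2 — no degree-1 curve has this shape.
Then, from the visible intercepts: the curve avoids every integer x-axis point in the box.
Finally, assembling these constraints gives the stated polynomial.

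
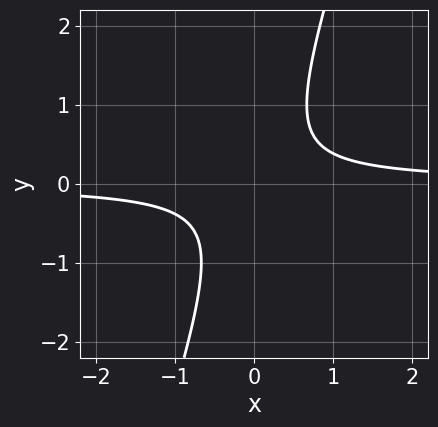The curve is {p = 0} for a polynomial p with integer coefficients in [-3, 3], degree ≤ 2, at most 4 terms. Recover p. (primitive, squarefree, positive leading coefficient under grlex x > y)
First, deg p = 2.
Next, from the visible intercepts: no x-intercept at any integer in the box; it misses every integer gridline on the y-axis.
Finally, fitting integer coefficients to these (and the overall shape) gives p.

3*x*y - y^2 - 1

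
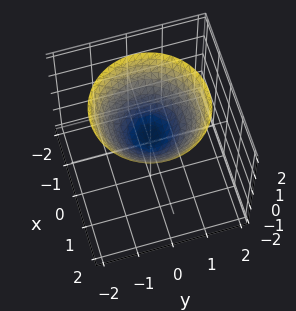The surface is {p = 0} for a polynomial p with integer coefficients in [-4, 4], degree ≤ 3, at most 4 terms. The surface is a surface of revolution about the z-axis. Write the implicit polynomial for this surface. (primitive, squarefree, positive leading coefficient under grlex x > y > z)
2*x^2 + 2*y^2 - 3*z + 1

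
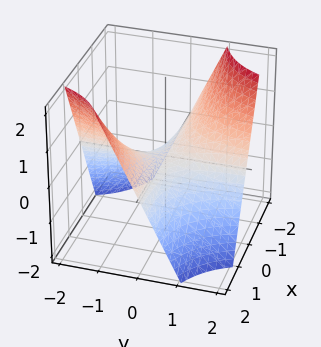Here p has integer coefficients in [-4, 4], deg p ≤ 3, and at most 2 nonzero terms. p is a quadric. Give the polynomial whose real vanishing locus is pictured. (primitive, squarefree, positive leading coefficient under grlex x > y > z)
The degree is 2 — a saddle surface; a quadric.
From the visible intercepts: every point of the y-axis in the box is on the surface; one z-axis crossing is at z = 0; the visible x-axis segment lies entirely on the surface.
The integer polynomial consistent with all of this is the stated p.

x*y + z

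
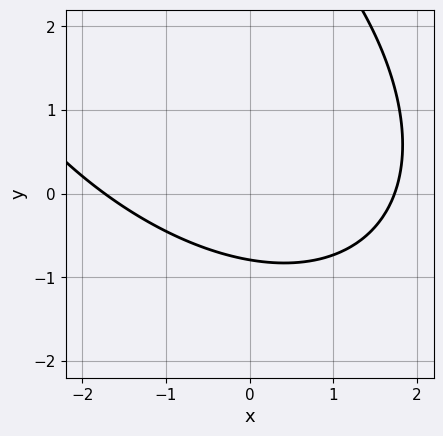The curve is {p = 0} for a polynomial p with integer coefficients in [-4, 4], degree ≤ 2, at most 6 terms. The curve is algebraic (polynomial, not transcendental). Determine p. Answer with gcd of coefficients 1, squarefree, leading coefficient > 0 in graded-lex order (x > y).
Degree: no degree-1 curve has this shape, so deg p = 2.
Putting this together gives p.

x^2 + x*y + y^2 - 3*y - 3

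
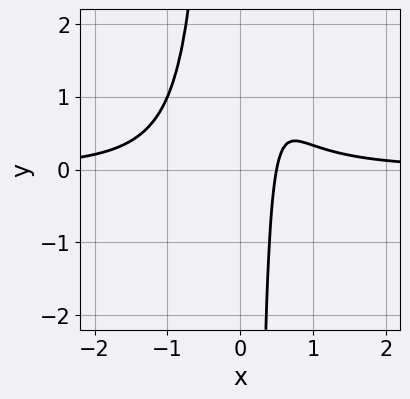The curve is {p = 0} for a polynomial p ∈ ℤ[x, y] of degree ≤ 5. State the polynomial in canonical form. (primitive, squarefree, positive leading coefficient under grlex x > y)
3*x^3*y - 2*x + 1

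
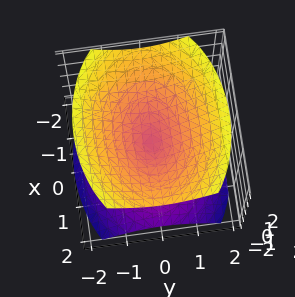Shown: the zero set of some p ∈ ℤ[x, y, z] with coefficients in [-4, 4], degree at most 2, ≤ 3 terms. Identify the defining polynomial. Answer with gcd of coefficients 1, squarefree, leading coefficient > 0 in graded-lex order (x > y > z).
x^2 + 2*y^2 - 2*z^2

First, the picture has 2 separate pieces. They look like related sheets of one shape, so recover p as a whole.
Next, the degree is 2 — two nappes meeting at a single point; a quadric.
Then, symmetries: it's symmetric under x → −x, forcing even powers of x; mirror symmetry z ↦ −z ⇒ only even powers of z; the y ↦ −y reflection is a symmetry, so y appears only in even powers.
Then, from the axis intercepts and sections: it meets the y-axis at y = 0 (among the integer gridlines); it crosses the z-axis at the gridline z = 0; it crosses the x-axis at the gridline x = 0.
Finally, these observations pin down the coefficients.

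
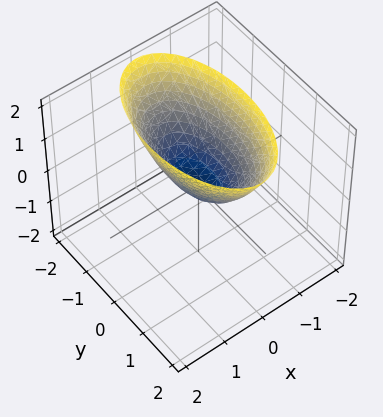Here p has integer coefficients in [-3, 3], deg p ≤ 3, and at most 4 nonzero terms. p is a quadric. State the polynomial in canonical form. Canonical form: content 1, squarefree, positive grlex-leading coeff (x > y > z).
The degree is 2 — a single bowl opening along one axis; a quadric.
Symmetries: the y ↦ −y reflection is a symmetry, so y appears only in even powers; it's symmetric under x → −x, forcing even powers of x.
From the visible intercepts: it crosses the y-axis at the gridline y = 0; it crosses the z-axis at the gridline z = 0; one x-axis crossing is at x = 0.
Solving for integer coefficients yields p as stated.

3*x^2 + y^2 - 2*z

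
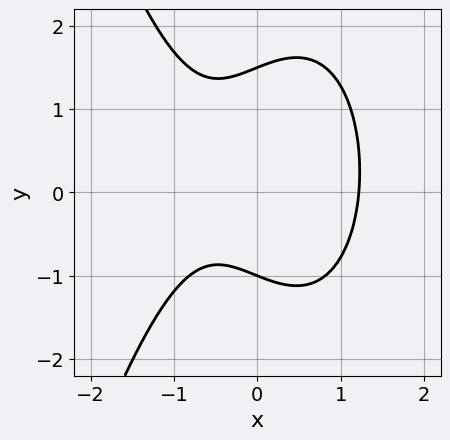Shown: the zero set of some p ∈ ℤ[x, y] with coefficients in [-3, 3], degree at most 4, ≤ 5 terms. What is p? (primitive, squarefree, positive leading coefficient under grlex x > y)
3*x^3 + 2*y^2 - 2*x - y - 3

1. deg p = 3. The shape is more complex than any degree-2 curve.
2. Against the integer gridlines: it meets the y-axis at y = -1 (among the integer gridlines).
3. Matching integer coefficients to the picture gives p.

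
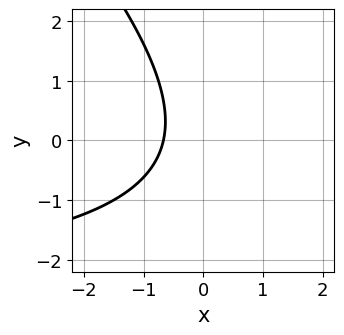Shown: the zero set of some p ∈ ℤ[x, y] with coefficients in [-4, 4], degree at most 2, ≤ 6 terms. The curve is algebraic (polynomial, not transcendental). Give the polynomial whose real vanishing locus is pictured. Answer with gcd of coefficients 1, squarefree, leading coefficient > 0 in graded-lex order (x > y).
x*y + y^2 + 3*x + 2

(a) deg p = 2. No degree-1 curve has this shape.
(b) From the axis intercepts and sections: no y-intercept at any integer in the box.
(c) These observations pin down the coefficients.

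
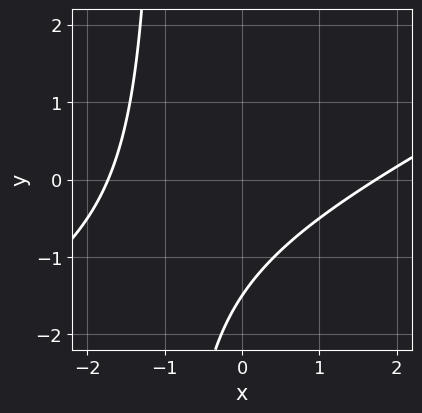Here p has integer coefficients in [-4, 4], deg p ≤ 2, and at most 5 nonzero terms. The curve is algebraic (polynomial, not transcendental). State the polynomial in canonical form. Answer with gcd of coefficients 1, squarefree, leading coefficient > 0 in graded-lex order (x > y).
1. deg p = 2. A generic line meets the curve in up to 2 points.
2. Matching integer coefficients to the picture gives p.

x^2 - 2*x*y - 2*y - 3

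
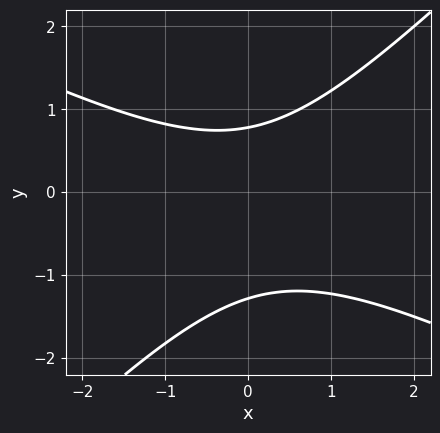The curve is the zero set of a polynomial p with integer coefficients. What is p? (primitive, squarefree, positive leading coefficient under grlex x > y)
x^2 + x*y - 2*y^2 - y + 2

(a) deg p = 2.
(b) Checking where it meets the axes: it misses every integer gridline on the x-axis.
(c) Together with the visible shape, these determine p as stated.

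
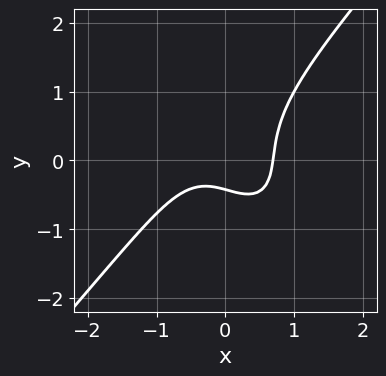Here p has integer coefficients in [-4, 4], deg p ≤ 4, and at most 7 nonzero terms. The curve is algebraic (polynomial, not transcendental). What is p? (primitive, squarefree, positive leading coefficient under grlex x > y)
First, deg p = 3. No degree-2 curve has this shape.
Finally, putting this together gives p.

3*x^3 - 2*y^3 + 2*x*y - 2*y - 1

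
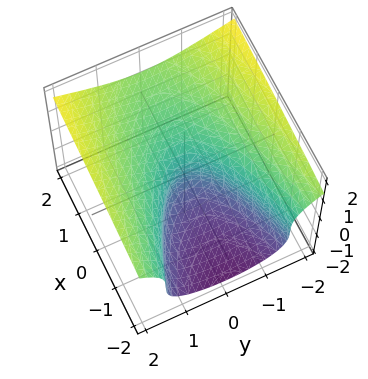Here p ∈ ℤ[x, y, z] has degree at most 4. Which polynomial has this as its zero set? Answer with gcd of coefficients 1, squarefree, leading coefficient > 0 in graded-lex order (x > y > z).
z^3 - y^2 - x

1. deg p = 3.
2. From the axis intercepts and sections: it meets the z-axis at z = 0 (among the integer gridlines); one x-axis crossing is at x = 0; one y-axis crossing is at y = 0.
3. Putting this together gives p.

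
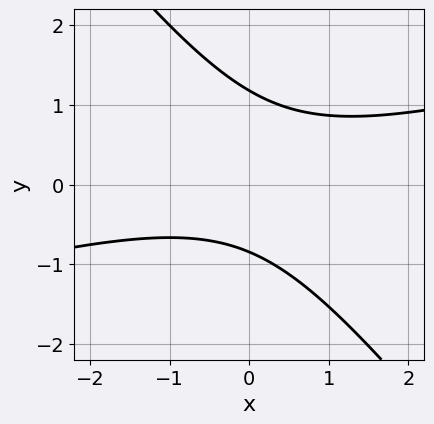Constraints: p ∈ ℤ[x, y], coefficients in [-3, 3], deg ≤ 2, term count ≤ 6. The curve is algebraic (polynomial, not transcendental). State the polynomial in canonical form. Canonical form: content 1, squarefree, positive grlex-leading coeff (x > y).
First, the degree is 2 — the shape is more complex than any degree-1 curve.
Then, observable constraints: no x-intercept at any integer in the box.
Finally, the integer polynomial consistent with all of this is the stated p.

x^2 - 3*x*y - 3*y^2 + y + 3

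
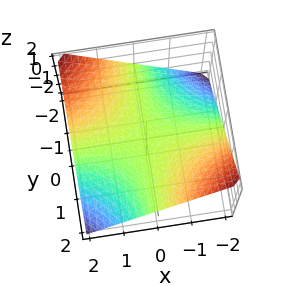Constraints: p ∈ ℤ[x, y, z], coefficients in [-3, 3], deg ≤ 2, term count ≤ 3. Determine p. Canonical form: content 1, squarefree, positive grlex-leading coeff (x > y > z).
x*y + 2*z

First, degree: a hyperbolic paraboloid; a quadric, so deg p = 2.
Then, observable constraints: every point of the x-axis in the box is on the surface; it crosses the z-axis at the gridline z = 0.
Finally, solving for integer coefficients yields p as stated.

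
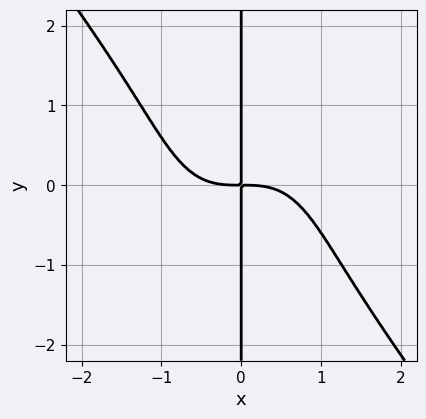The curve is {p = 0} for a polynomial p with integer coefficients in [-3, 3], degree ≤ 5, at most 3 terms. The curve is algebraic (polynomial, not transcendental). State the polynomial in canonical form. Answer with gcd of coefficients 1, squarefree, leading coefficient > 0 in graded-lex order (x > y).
2*x^4 + x*y^3 + 3*x*y

deg p = 4.
From the visible intercepts: every point of the y-axis in the box is on the curve.
Solving for integer coefficients yields p as stated.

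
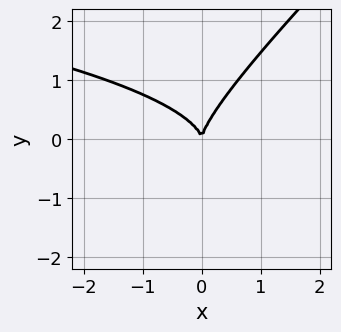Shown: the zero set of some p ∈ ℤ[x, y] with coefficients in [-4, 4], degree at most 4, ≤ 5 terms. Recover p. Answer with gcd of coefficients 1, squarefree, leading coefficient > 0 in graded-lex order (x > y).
(a) Degree: a generic line meets the curve in up to 3 points, so deg p = 3.
(b) From the axis intercepts and sections: it meets the y-axis at y = 0 (among the integer gridlines); it crosses the x-axis at the gridline x = 0.
(c) Matching integer coefficients to the picture gives p.

x*y^2 - y^3 + x^2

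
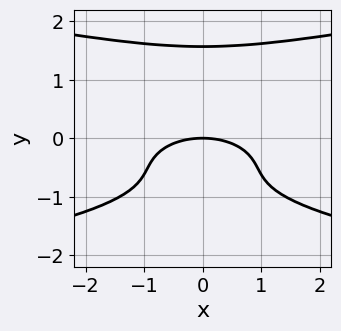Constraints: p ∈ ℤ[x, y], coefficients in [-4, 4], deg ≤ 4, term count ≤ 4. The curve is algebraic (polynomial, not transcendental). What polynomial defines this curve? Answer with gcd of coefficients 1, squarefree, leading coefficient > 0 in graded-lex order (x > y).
2*y^4 - x^2 - 3*y^2 - 3*y

1. The degree is 4 — no degree-3 curve has this shape.
2. Symmetries: the x ↦ −x reflection is a symmetry, so x appears only in even powers.
3. Reading off the gridlines: one x-axis crossing is at x = 0; it meets the y-axis at y = 0 (among the integer gridlines).
4. The integer polynomial consistent with all of this is the stated p.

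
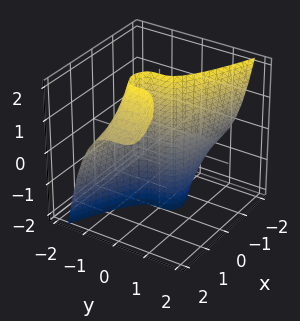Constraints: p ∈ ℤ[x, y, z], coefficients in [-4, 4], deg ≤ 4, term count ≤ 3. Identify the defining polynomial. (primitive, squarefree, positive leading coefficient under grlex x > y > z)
x^2*z - 3*y^3 - 2*x

1. The degree is 3 — the shape is more complex than any degree-2 surface.
2. Checking where it meets the axes: it crosses the y-axis at the gridline y = 0; the visible z-axis segment lies entirely on the surface; it crosses the x-axis at the gridline x = 0.
3. These observations pin down the coefficients.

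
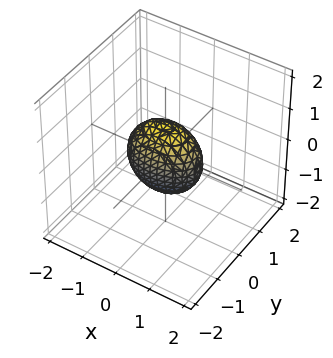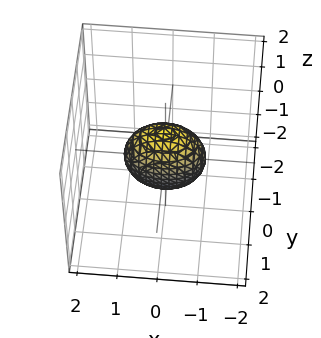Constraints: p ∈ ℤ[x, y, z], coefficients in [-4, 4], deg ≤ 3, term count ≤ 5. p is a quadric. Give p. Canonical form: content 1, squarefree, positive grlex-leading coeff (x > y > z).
First, the degree is 2 — a closed, bounded, convex surface; a quadric.
Next, symmetries: it's symmetric under y → −y, forcing even powers of y; the z ↦ −z reflection is a symmetry, so z appears only in even powers; it's symmetric under x → −x, forcing even powers of x.
Then, from the axis intercepts and sections: among the integer gridlines, it crosses the x-axis at x ∈ {-1, 1}; the z-axis gridline crossings are at z ∈ {-1, 1}.
Finally, matching integer coefficients to the picture gives p.

x^2 + 2*y^2 + z^2 - 1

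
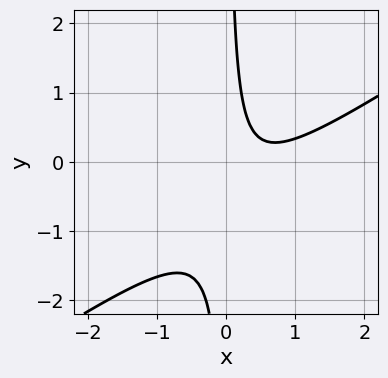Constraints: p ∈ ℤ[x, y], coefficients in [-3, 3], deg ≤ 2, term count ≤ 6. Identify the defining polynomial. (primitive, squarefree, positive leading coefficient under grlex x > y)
2*x^2 - 3*x*y - 2*x + 1

1. Degree: no degree-1 curve has this shape, so deg p = 2.
2. Observable constraints: no x-intercept at any integer in the box; it misses every integer gridline on the y-axis.
3. These observations pin down the coefficients.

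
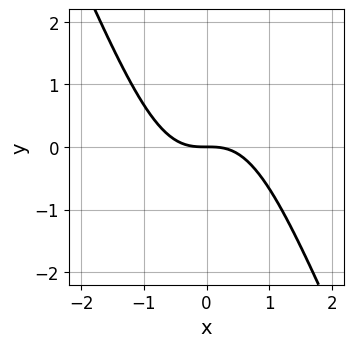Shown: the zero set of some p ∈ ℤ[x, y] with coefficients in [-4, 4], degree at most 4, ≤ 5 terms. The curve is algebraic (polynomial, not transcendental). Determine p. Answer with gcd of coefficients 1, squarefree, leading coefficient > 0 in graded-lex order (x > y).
2*x^3 + x^2*y + 2*y

First, deg p = 3. The shape is more complex than any degree-2 curve.
Next, against the integer gridlines: it meets the y-axis at y = 0 (among the integer gridlines); one x-axis crossing is at x = 0.
Finally, together with the visible shape, these determine p as stated.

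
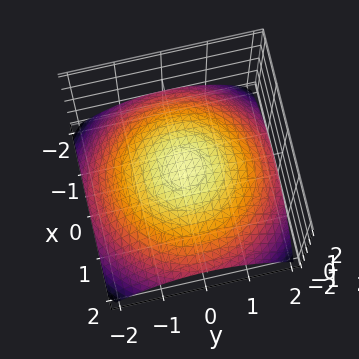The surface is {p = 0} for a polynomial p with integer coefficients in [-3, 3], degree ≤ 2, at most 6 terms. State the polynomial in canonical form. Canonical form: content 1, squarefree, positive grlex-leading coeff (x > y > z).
First, deg p = 2.
Then, symmetries: rotational symmetry about the z-axis ⇒ p depends on x, y only through x² + y².
Next, reading off the gridlines: a circular section at z = 0 has radius between 1 and 2.
Finally, matching integer coefficients to the picture gives p.

x^2 + y^2 + 3*z - 2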